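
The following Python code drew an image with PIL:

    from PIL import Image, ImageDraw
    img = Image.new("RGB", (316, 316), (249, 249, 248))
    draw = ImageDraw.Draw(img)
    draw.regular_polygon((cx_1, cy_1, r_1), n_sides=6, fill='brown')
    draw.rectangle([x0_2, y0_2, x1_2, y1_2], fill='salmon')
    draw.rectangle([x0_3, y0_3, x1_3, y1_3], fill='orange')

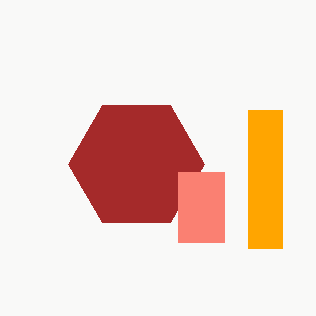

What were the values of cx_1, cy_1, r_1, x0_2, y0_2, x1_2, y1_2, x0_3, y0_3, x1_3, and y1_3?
cx_1 = 136; cy_1 = 164; r_1 = 68; x0_2 = 178; y0_2 = 172; x1_2 = 224; y1_2 = 242; x0_3 = 248; y0_3 = 110; x1_3 = 282; y1_3 = 248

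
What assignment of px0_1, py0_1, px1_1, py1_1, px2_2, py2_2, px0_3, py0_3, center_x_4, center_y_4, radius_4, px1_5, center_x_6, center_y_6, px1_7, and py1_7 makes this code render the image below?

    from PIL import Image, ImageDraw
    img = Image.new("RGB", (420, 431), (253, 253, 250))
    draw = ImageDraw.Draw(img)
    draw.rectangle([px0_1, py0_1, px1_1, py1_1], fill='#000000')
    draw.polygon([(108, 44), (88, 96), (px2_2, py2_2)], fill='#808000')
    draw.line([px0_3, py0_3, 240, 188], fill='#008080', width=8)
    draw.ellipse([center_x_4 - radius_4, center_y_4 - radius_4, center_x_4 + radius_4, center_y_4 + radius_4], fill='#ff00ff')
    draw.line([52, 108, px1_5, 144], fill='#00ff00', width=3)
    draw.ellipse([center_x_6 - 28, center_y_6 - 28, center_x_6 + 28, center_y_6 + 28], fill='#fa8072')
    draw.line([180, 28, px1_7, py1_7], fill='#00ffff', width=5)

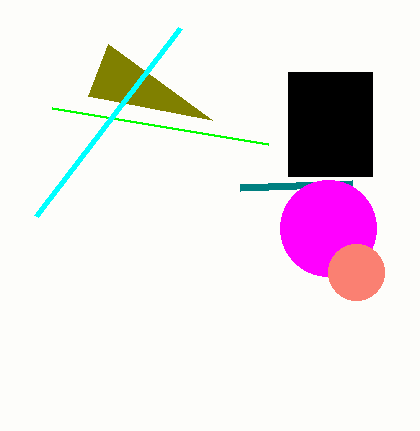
px0_1 = 288
py0_1 = 72
px1_1 = 372
py1_1 = 176
px2_2 = 212
py2_2 = 120
px0_3 = 352
py0_3 = 184
center_x_4 = 328
center_y_4 = 228
radius_4 = 48
px1_5 = 268
center_x_6 = 356
center_y_6 = 272
px1_7 = 36
py1_7 = 216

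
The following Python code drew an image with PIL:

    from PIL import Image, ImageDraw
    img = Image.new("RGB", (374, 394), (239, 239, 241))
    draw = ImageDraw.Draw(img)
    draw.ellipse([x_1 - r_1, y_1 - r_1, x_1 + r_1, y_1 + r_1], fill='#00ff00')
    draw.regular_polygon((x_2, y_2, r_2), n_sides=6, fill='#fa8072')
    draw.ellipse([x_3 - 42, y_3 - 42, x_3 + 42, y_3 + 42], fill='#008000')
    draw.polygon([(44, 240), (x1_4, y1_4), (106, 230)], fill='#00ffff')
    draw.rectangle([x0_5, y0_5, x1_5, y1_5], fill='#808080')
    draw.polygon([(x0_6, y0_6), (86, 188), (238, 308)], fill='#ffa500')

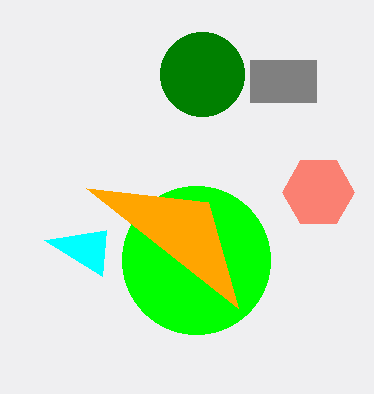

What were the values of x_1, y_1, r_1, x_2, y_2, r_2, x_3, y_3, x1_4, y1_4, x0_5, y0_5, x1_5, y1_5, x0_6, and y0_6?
x_1 = 196; y_1 = 260; r_1 = 74; x_2 = 318; y_2 = 192; r_2 = 36; x_3 = 202; y_3 = 74; x1_4 = 102; y1_4 = 276; x0_5 = 250; y0_5 = 60; x1_5 = 316; y1_5 = 102; x0_6 = 208; y0_6 = 202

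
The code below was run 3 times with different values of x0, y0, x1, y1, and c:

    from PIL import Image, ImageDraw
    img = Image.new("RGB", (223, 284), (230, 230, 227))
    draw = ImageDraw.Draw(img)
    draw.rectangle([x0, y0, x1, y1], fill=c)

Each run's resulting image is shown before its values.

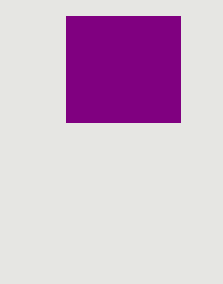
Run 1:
x0 = 66; y0 = 16; x1 = 180; y1 = 122; c = 'purple'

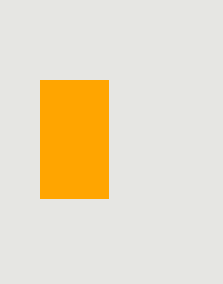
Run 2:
x0 = 40
y0 = 80
x1 = 108
y1 = 198
c = 'orange'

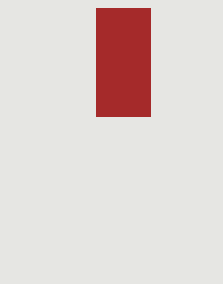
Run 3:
x0 = 96
y0 = 8
x1 = 150
y1 = 116
c = 'brown'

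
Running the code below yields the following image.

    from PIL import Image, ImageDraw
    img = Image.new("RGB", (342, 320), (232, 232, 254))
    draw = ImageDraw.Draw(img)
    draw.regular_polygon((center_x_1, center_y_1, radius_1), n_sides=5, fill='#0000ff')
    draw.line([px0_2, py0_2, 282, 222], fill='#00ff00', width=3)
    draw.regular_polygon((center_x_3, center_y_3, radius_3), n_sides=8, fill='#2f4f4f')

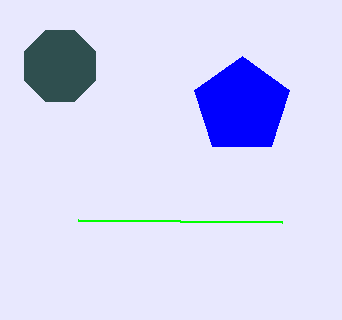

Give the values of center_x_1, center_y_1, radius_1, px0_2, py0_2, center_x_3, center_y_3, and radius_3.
center_x_1 = 242; center_y_1 = 106; radius_1 = 50; px0_2 = 78; py0_2 = 220; center_x_3 = 60; center_y_3 = 66; radius_3 = 38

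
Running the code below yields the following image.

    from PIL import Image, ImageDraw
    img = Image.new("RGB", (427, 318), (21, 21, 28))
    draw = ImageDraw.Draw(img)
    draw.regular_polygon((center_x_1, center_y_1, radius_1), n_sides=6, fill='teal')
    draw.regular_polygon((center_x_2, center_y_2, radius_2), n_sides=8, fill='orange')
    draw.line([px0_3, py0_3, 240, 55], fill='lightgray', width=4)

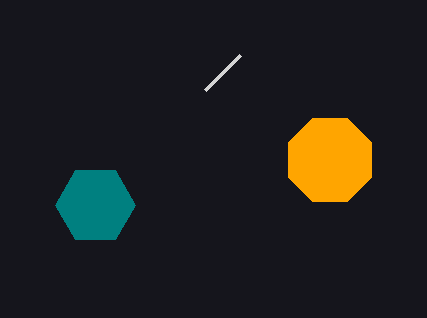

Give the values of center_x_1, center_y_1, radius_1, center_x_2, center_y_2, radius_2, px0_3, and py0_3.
center_x_1 = 95, center_y_1 = 205, radius_1 = 40, center_x_2 = 330, center_y_2 = 160, radius_2 = 45, px0_3 = 205, py0_3 = 90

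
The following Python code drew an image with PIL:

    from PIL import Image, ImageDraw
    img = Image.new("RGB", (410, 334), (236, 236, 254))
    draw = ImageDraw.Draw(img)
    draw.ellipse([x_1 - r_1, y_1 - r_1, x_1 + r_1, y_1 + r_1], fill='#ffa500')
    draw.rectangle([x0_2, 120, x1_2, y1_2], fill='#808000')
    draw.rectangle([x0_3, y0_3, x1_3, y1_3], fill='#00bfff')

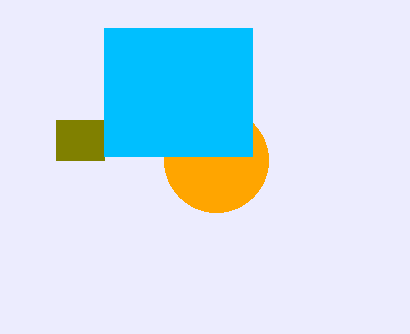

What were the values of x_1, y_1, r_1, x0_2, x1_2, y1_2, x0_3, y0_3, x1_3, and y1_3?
x_1 = 216; y_1 = 160; r_1 = 52; x0_2 = 56; x1_2 = 104; y1_2 = 160; x0_3 = 104; y0_3 = 28; x1_3 = 252; y1_3 = 156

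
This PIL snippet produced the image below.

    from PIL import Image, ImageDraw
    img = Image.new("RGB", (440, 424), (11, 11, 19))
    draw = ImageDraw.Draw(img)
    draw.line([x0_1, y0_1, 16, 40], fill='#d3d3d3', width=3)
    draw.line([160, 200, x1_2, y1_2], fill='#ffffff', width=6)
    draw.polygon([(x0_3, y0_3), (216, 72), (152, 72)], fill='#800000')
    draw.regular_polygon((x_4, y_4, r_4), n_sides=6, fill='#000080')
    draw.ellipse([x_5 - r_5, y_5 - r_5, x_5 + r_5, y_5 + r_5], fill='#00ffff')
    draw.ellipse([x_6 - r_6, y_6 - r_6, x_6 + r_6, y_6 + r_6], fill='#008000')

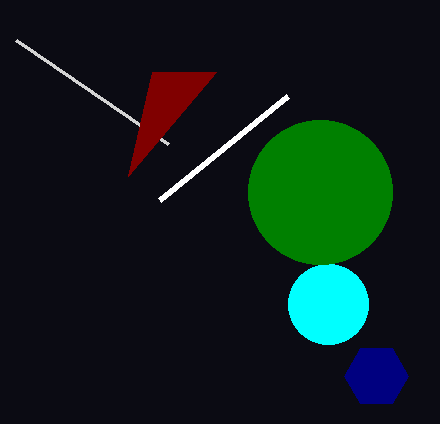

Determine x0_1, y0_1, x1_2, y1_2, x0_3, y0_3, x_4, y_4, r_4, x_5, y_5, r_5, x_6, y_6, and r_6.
x0_1 = 168
y0_1 = 144
x1_2 = 288
y1_2 = 96
x0_3 = 128
y0_3 = 176
x_4 = 376
y_4 = 376
r_4 = 32
x_5 = 328
y_5 = 304
r_5 = 40
x_6 = 320
y_6 = 192
r_6 = 72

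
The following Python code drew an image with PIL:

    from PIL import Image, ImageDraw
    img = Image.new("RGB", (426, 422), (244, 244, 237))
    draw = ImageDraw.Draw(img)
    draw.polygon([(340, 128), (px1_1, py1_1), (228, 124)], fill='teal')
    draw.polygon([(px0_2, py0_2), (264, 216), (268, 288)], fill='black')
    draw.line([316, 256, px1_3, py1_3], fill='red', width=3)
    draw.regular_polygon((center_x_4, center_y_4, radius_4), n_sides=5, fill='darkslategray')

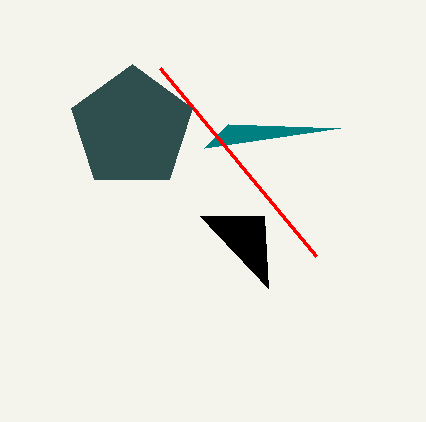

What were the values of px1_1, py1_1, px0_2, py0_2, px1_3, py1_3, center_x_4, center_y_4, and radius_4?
px1_1 = 204
py1_1 = 148
px0_2 = 200
py0_2 = 216
px1_3 = 160
py1_3 = 68
center_x_4 = 132
center_y_4 = 128
radius_4 = 64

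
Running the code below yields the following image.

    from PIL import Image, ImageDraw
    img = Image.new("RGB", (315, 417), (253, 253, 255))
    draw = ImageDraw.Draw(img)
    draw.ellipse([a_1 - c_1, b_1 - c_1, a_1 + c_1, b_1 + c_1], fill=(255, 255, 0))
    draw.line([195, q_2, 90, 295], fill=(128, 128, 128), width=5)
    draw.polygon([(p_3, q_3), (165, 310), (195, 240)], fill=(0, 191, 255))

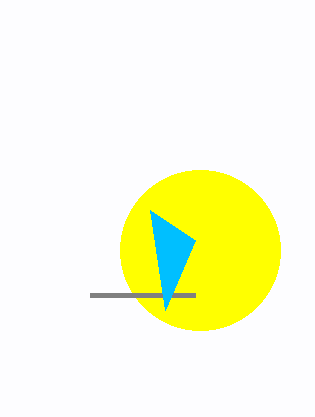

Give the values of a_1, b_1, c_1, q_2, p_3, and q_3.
a_1 = 200
b_1 = 250
c_1 = 80
q_2 = 295
p_3 = 150
q_3 = 210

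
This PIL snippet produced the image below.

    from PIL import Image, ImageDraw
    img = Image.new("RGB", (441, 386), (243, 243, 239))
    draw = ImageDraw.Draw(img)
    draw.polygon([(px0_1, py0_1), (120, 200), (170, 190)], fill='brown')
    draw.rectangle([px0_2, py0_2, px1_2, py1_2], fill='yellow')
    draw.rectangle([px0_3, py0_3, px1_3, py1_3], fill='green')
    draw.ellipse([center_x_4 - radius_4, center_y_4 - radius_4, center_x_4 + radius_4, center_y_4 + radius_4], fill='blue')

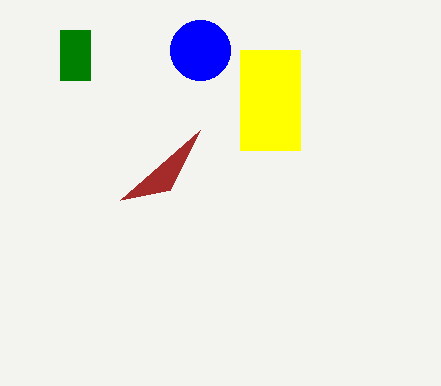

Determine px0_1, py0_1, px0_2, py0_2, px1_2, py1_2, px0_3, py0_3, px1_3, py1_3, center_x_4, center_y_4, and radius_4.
px0_1 = 200; py0_1 = 130; px0_2 = 240; py0_2 = 50; px1_2 = 300; py1_2 = 150; px0_3 = 60; py0_3 = 30; px1_3 = 90; py1_3 = 80; center_x_4 = 200; center_y_4 = 50; radius_4 = 30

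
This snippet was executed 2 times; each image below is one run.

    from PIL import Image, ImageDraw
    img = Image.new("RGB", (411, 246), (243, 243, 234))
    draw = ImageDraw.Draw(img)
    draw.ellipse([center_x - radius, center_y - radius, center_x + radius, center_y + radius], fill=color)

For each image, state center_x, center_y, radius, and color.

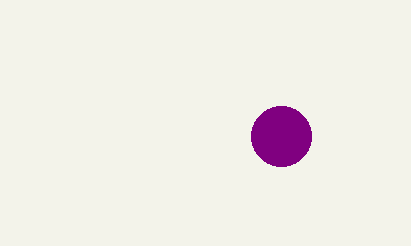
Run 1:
center_x = 281; center_y = 136; radius = 30; color = 'purple'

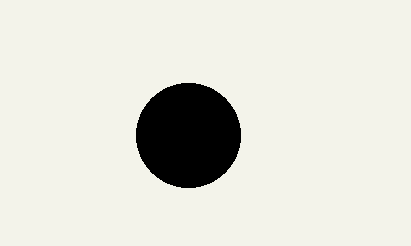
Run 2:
center_x = 188; center_y = 135; radius = 52; color = 'black'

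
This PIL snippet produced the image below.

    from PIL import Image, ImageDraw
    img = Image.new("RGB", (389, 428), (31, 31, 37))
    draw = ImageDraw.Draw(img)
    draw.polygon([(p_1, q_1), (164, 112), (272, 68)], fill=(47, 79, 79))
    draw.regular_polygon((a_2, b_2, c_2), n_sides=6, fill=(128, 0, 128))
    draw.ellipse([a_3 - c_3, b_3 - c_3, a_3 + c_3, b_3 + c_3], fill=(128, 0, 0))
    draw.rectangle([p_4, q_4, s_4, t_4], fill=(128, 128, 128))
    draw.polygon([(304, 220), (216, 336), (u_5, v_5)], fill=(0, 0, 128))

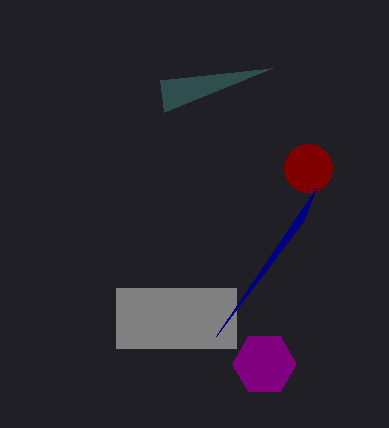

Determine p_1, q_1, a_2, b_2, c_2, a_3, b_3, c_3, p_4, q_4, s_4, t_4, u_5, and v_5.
p_1 = 160
q_1 = 80
a_2 = 264
b_2 = 364
c_2 = 32
a_3 = 308
b_3 = 168
c_3 = 24
p_4 = 116
q_4 = 288
s_4 = 236
t_4 = 348
u_5 = 316
v_5 = 188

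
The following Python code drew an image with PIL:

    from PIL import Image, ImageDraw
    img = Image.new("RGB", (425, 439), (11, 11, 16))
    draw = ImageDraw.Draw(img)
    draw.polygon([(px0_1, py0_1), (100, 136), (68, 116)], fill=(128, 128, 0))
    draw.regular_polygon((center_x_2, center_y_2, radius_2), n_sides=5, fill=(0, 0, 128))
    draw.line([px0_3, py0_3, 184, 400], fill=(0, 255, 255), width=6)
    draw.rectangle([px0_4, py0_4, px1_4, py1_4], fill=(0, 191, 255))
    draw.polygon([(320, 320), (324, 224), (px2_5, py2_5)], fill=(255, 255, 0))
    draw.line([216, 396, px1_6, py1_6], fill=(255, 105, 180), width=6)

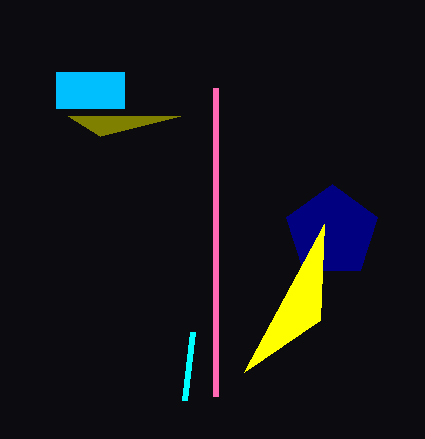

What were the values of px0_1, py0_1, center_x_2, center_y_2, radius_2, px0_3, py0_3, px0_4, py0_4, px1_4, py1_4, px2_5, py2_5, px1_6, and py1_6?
px0_1 = 180, py0_1 = 116, center_x_2 = 332, center_y_2 = 232, radius_2 = 48, px0_3 = 192, py0_3 = 332, px0_4 = 56, py0_4 = 72, px1_4 = 124, py1_4 = 108, px2_5 = 244, py2_5 = 372, px1_6 = 216, py1_6 = 88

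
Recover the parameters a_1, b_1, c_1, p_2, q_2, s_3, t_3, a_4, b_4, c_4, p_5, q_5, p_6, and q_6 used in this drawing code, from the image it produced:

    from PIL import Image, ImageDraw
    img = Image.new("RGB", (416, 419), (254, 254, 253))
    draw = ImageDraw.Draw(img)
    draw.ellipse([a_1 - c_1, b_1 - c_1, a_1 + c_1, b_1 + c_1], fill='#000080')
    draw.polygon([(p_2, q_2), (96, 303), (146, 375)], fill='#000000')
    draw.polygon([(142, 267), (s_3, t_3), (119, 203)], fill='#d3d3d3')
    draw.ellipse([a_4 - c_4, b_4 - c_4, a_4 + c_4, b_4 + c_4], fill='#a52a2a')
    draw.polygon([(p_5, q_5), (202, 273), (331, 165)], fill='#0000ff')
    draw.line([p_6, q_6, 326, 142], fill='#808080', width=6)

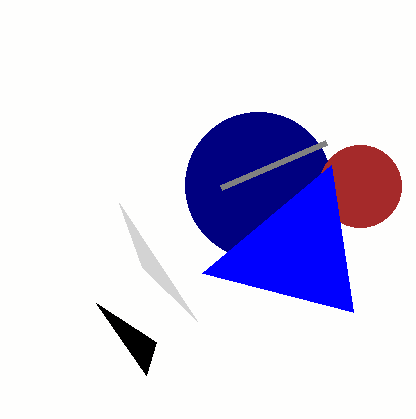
a_1 = 258; b_1 = 185; c_1 = 73; p_2 = 156; q_2 = 342; s_3 = 197; t_3 = 321; a_4 = 360; b_4 = 186; c_4 = 41; p_5 = 353; q_5 = 312; p_6 = 221; q_6 = 187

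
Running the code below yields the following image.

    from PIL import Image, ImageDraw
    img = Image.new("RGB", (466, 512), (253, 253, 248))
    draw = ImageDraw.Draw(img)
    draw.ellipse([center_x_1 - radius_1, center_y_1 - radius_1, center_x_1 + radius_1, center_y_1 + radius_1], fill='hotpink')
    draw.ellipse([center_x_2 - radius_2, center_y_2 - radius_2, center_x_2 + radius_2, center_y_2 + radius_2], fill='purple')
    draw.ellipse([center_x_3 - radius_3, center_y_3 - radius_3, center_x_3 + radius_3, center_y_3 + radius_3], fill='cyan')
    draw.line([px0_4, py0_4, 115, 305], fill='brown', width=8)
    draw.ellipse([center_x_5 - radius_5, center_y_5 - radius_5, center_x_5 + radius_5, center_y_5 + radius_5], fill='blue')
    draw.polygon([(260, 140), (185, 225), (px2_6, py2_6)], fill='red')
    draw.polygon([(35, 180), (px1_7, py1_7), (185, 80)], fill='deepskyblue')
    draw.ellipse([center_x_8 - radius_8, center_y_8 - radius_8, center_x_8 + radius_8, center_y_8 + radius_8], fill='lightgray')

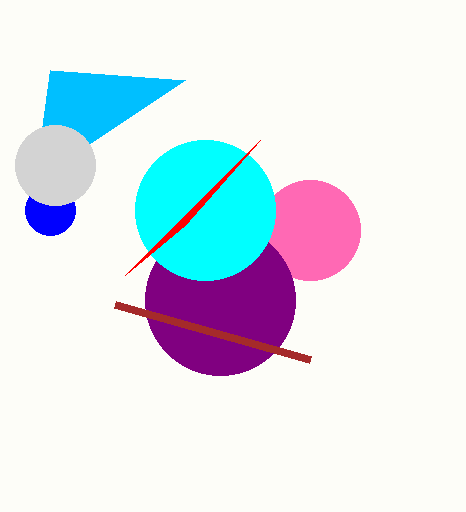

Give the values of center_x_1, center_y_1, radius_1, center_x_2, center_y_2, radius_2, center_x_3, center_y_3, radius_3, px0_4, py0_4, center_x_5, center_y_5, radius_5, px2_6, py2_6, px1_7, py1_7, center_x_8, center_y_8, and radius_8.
center_x_1 = 310; center_y_1 = 230; radius_1 = 50; center_x_2 = 220; center_y_2 = 300; radius_2 = 75; center_x_3 = 205; center_y_3 = 210; radius_3 = 70; px0_4 = 310; py0_4 = 360; center_x_5 = 50; center_y_5 = 210; radius_5 = 25; px2_6 = 125; py2_6 = 275; px1_7 = 50; py1_7 = 70; center_x_8 = 55; center_y_8 = 165; radius_8 = 40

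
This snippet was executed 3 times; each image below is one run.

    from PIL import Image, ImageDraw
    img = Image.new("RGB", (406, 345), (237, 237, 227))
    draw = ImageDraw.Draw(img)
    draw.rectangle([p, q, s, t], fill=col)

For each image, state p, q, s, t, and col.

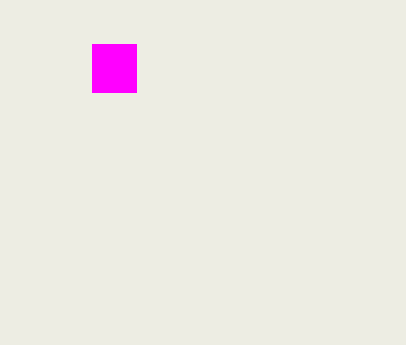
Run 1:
p = 92; q = 44; s = 136; t = 92; col = 'magenta'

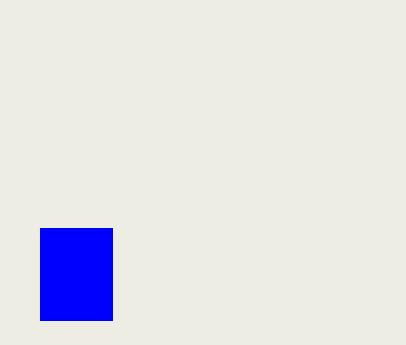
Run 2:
p = 40, q = 228, s = 112, t = 320, col = 'blue'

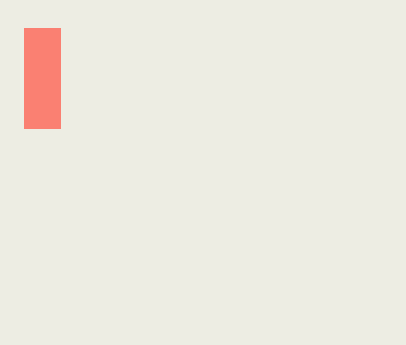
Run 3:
p = 24; q = 28; s = 60; t = 128; col = 'salmon'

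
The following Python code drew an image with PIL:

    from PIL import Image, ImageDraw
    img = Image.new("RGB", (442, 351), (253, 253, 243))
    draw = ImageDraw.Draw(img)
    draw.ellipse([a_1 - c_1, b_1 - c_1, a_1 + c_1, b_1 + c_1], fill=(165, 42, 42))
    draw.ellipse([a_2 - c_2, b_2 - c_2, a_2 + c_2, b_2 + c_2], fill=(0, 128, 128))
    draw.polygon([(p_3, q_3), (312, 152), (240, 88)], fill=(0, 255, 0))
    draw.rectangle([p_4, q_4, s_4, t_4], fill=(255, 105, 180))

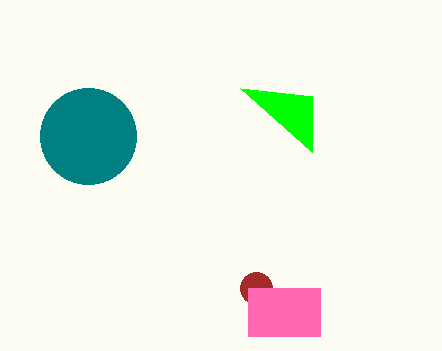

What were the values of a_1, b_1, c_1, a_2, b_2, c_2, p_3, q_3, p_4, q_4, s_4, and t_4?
a_1 = 256; b_1 = 288; c_1 = 16; a_2 = 88; b_2 = 136; c_2 = 48; p_3 = 312; q_3 = 96; p_4 = 248; q_4 = 288; s_4 = 320; t_4 = 336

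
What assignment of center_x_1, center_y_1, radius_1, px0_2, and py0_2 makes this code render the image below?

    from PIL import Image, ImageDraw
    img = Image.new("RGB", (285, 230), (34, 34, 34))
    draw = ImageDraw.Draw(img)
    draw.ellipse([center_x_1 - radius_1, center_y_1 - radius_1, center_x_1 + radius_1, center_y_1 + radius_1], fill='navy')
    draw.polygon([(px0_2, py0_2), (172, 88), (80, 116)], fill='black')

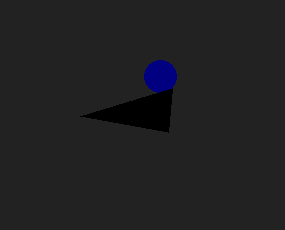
center_x_1 = 160, center_y_1 = 76, radius_1 = 16, px0_2 = 168, py0_2 = 132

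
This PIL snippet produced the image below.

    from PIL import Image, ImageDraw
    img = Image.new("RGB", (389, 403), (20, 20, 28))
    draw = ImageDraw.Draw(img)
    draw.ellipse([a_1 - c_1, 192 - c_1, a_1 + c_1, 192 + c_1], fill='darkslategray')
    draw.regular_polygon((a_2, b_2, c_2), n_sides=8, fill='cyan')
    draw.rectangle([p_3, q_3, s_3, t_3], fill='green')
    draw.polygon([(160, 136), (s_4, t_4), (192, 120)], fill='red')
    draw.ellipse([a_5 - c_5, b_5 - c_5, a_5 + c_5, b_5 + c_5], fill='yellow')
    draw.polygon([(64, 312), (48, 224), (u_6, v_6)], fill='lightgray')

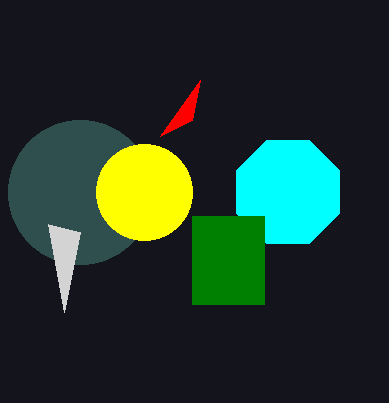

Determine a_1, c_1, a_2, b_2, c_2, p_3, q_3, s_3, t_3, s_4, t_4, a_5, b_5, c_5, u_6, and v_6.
a_1 = 80; c_1 = 72; a_2 = 288; b_2 = 192; c_2 = 56; p_3 = 192; q_3 = 216; s_3 = 264; t_3 = 304; s_4 = 200; t_4 = 80; a_5 = 144; b_5 = 192; c_5 = 48; u_6 = 80; v_6 = 232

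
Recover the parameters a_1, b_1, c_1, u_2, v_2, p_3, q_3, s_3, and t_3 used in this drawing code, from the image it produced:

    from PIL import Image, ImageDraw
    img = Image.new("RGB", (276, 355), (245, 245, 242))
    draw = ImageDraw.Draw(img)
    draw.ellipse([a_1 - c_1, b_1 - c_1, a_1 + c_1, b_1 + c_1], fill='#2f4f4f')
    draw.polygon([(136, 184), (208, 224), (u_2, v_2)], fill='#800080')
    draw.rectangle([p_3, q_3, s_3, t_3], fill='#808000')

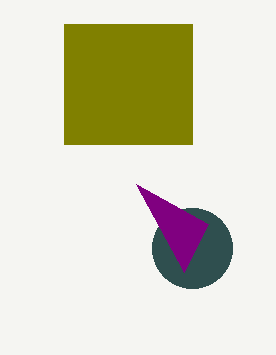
a_1 = 192; b_1 = 248; c_1 = 40; u_2 = 184; v_2 = 272; p_3 = 64; q_3 = 24; s_3 = 192; t_3 = 144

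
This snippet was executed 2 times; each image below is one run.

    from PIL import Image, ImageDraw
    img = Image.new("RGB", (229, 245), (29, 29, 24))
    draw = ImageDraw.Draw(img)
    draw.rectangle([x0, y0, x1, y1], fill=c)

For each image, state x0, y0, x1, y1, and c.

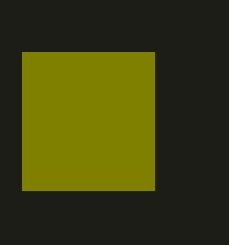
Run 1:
x0 = 22; y0 = 52; x1 = 154; y1 = 190; c = 'olive'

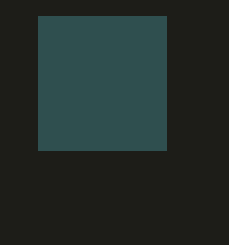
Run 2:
x0 = 38; y0 = 16; x1 = 166; y1 = 150; c = 'darkslategray'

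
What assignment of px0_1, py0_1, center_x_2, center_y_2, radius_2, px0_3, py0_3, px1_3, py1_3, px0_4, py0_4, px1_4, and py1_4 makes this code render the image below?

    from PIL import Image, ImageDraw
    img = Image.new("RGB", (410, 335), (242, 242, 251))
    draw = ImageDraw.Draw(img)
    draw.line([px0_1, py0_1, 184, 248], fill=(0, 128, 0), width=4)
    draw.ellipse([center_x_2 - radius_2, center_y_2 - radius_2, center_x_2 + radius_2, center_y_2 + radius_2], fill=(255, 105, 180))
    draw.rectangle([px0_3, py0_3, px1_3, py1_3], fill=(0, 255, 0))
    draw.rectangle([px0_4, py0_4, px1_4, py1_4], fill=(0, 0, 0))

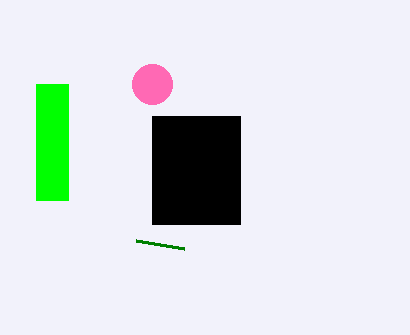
px0_1 = 136, py0_1 = 240, center_x_2 = 152, center_y_2 = 84, radius_2 = 20, px0_3 = 36, py0_3 = 84, px1_3 = 68, py1_3 = 200, px0_4 = 152, py0_4 = 116, px1_4 = 240, py1_4 = 224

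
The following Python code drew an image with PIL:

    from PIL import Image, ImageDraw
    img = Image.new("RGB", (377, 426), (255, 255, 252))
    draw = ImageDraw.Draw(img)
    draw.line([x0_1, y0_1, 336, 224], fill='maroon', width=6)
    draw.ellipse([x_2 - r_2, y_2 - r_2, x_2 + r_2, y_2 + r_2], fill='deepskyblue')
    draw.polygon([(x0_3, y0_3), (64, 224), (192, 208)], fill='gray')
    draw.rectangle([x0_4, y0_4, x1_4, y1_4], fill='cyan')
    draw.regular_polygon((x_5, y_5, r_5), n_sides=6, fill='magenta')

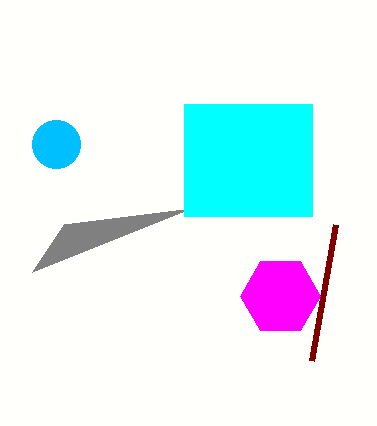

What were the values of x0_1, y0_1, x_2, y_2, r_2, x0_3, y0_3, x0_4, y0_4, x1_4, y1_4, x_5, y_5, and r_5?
x0_1 = 312
y0_1 = 360
x_2 = 56
y_2 = 144
r_2 = 24
x0_3 = 32
y0_3 = 272
x0_4 = 184
y0_4 = 104
x1_4 = 312
y1_4 = 216
x_5 = 280
y_5 = 296
r_5 = 40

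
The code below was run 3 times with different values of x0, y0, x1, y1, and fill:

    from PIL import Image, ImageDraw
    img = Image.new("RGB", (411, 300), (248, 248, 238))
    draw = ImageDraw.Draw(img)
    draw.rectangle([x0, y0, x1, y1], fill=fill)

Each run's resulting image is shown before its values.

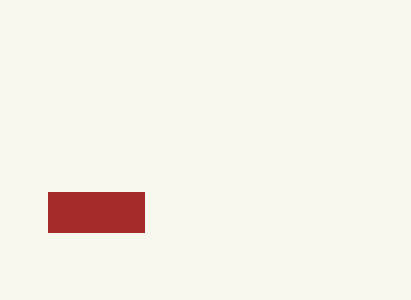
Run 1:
x0 = 48
y0 = 192
x1 = 144
y1 = 232
fill = 'brown'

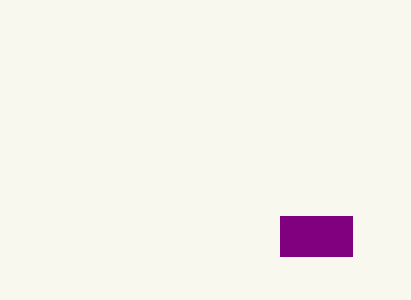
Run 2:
x0 = 280
y0 = 216
x1 = 352
y1 = 256
fill = 'purple'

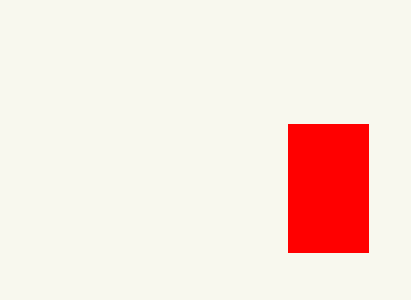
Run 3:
x0 = 288
y0 = 124
x1 = 368
y1 = 252
fill = 'red'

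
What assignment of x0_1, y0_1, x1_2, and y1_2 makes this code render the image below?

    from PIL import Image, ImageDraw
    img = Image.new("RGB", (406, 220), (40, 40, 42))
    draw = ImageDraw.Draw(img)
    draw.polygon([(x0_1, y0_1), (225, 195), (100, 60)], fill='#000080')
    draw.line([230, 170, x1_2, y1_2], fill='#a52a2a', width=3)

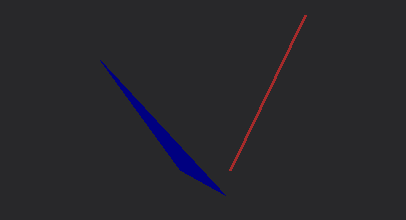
x0_1 = 180, y0_1 = 170, x1_2 = 305, y1_2 = 15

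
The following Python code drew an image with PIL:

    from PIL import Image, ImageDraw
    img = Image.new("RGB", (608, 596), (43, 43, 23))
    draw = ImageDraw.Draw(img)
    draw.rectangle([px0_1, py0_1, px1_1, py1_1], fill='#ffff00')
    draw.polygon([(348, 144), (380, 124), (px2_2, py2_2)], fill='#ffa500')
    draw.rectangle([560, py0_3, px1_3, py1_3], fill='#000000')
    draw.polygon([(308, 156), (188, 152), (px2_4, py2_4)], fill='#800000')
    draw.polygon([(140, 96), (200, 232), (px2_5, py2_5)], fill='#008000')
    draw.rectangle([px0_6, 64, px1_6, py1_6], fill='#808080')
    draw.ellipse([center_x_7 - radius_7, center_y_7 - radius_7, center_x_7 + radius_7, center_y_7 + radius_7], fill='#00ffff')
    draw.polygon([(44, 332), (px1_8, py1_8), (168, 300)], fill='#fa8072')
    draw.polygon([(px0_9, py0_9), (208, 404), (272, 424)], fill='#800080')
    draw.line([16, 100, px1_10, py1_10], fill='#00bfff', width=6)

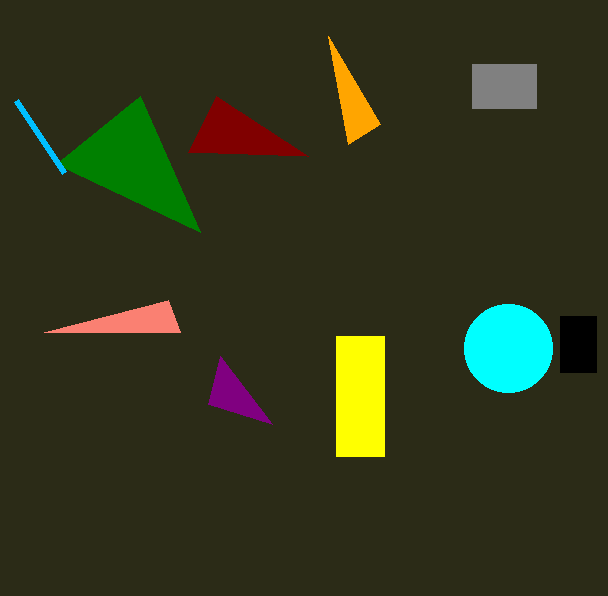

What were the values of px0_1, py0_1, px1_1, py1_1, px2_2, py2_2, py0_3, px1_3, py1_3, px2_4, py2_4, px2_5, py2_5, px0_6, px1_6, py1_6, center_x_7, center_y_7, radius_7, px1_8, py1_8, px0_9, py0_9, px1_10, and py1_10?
px0_1 = 336
py0_1 = 336
px1_1 = 384
py1_1 = 456
px2_2 = 328
py2_2 = 36
py0_3 = 316
px1_3 = 596
py1_3 = 372
px2_4 = 216
py2_4 = 96
px2_5 = 56
py2_5 = 164
px0_6 = 472
px1_6 = 536
py1_6 = 108
center_x_7 = 508
center_y_7 = 348
radius_7 = 44
px1_8 = 180
py1_8 = 332
px0_9 = 220
py0_9 = 356
px1_10 = 64
py1_10 = 172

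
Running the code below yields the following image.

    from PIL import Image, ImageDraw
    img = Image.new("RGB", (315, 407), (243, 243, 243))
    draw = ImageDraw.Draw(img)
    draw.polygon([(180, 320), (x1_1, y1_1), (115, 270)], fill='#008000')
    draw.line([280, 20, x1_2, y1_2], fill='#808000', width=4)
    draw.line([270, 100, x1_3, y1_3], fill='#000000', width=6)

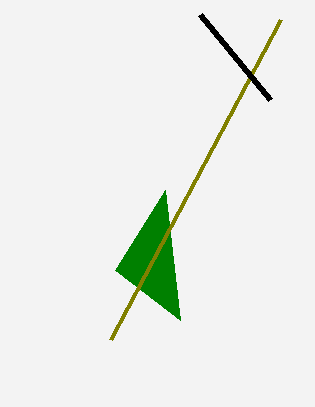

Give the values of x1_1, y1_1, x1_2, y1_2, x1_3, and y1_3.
x1_1 = 165
y1_1 = 190
x1_2 = 110
y1_2 = 340
x1_3 = 200
y1_3 = 15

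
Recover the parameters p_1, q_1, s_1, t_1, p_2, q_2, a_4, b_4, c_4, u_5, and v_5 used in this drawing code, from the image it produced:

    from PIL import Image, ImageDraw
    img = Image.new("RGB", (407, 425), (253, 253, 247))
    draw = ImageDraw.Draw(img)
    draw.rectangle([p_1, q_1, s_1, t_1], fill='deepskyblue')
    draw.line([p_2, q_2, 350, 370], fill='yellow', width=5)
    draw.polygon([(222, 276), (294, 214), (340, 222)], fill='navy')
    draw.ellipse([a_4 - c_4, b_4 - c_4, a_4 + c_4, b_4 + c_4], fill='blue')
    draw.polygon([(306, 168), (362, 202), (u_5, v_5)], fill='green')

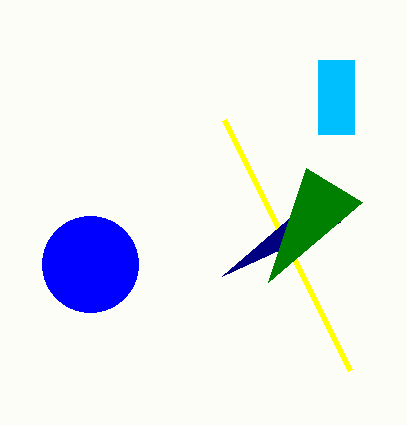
p_1 = 318
q_1 = 60
s_1 = 354
t_1 = 134
p_2 = 224
q_2 = 120
a_4 = 90
b_4 = 264
c_4 = 48
u_5 = 268
v_5 = 282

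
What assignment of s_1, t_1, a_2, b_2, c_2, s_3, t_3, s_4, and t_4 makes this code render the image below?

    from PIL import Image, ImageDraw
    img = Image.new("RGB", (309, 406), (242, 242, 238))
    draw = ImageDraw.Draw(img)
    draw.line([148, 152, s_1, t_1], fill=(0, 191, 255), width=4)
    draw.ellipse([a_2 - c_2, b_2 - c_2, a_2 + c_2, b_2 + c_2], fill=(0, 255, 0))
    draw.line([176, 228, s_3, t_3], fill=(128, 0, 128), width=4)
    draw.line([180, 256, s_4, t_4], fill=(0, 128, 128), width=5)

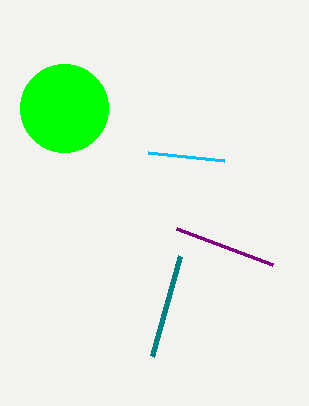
s_1 = 224; t_1 = 160; a_2 = 64; b_2 = 108; c_2 = 44; s_3 = 272; t_3 = 264; s_4 = 152; t_4 = 356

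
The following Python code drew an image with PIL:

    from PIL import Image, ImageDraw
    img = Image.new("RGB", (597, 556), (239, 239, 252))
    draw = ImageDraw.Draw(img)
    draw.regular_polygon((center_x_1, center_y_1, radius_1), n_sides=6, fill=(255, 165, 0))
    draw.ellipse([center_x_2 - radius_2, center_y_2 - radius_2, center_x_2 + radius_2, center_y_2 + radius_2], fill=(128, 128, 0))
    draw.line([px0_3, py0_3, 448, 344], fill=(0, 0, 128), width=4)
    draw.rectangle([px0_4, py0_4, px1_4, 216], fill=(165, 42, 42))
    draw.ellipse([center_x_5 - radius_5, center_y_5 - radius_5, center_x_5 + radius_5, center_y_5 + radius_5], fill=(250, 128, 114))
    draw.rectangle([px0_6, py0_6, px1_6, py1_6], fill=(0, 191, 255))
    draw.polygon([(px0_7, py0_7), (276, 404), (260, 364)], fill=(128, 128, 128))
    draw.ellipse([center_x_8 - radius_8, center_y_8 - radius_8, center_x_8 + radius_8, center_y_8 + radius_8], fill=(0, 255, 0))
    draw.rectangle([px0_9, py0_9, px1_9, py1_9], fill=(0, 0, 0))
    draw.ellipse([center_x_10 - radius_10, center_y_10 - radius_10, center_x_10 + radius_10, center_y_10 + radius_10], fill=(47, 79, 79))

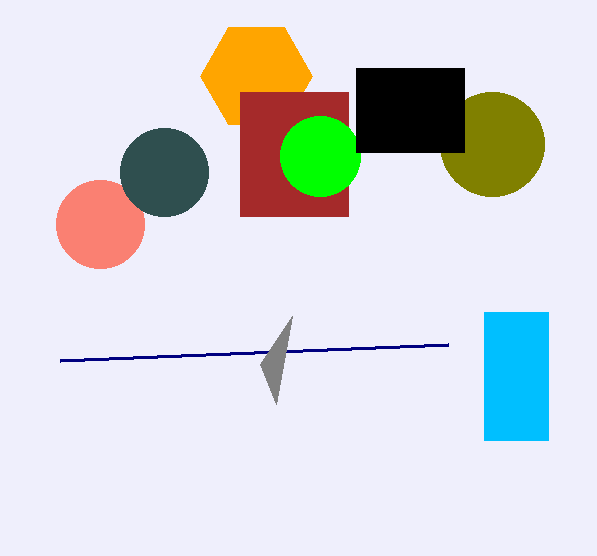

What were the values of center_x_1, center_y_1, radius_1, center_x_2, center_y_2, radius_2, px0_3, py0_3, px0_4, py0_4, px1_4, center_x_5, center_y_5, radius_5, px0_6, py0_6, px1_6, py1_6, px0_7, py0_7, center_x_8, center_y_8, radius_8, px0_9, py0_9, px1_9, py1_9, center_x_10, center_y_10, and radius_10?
center_x_1 = 256; center_y_1 = 76; radius_1 = 56; center_x_2 = 492; center_y_2 = 144; radius_2 = 52; px0_3 = 60; py0_3 = 360; px0_4 = 240; py0_4 = 92; px1_4 = 348; center_x_5 = 100; center_y_5 = 224; radius_5 = 44; px0_6 = 484; py0_6 = 312; px1_6 = 548; py1_6 = 440; px0_7 = 292; py0_7 = 316; center_x_8 = 320; center_y_8 = 156; radius_8 = 40; px0_9 = 356; py0_9 = 68; px1_9 = 464; py1_9 = 152; center_x_10 = 164; center_y_10 = 172; radius_10 = 44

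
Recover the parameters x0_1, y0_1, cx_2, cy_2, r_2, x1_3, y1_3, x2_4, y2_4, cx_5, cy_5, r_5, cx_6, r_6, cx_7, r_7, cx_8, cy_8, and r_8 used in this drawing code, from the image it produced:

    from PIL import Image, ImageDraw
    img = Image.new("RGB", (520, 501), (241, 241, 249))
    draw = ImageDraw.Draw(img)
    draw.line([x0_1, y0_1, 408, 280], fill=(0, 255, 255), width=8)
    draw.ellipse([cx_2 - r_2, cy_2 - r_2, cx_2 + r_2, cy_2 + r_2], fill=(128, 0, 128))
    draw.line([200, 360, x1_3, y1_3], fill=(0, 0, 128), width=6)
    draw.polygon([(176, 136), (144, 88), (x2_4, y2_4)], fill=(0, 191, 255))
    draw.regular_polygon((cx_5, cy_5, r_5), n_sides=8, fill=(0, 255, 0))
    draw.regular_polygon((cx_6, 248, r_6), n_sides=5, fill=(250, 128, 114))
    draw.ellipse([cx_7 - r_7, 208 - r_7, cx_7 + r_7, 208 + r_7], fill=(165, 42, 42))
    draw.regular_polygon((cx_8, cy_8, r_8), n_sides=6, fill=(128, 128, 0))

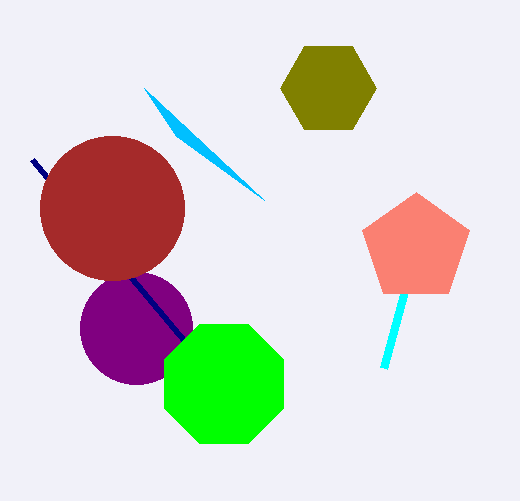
x0_1 = 384; y0_1 = 368; cx_2 = 136; cy_2 = 328; r_2 = 56; x1_3 = 32; y1_3 = 160; x2_4 = 264; y2_4 = 200; cx_5 = 224; cy_5 = 384; r_5 = 64; cx_6 = 416; r_6 = 56; cx_7 = 112; r_7 = 72; cx_8 = 328; cy_8 = 88; r_8 = 48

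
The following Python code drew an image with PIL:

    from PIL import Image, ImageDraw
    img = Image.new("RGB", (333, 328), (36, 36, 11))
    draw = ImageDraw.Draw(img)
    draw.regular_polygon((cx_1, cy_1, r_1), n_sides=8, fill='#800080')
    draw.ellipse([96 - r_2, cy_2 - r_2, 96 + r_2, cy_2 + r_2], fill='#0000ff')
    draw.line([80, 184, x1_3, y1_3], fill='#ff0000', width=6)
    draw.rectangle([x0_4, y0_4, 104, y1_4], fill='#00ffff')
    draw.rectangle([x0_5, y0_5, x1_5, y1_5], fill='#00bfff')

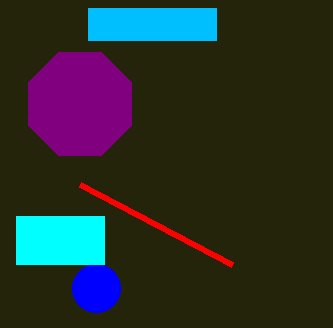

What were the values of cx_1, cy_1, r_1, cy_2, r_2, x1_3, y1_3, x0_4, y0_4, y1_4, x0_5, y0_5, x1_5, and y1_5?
cx_1 = 80
cy_1 = 104
r_1 = 56
cy_2 = 288
r_2 = 24
x1_3 = 232
y1_3 = 264
x0_4 = 16
y0_4 = 216
y1_4 = 264
x0_5 = 88
y0_5 = 8
x1_5 = 216
y1_5 = 40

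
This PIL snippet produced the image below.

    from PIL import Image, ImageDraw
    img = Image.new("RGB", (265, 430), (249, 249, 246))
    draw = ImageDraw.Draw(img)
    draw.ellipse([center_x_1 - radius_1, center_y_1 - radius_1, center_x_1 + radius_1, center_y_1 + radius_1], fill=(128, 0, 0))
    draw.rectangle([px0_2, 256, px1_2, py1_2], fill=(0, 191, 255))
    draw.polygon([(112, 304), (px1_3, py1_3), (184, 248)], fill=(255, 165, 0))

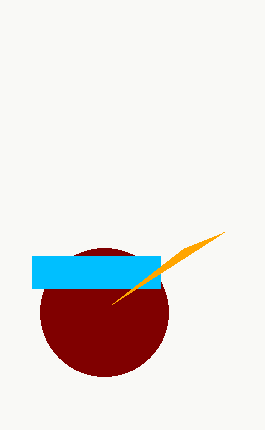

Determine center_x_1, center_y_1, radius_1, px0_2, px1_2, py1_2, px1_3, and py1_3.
center_x_1 = 104; center_y_1 = 312; radius_1 = 64; px0_2 = 32; px1_2 = 160; py1_2 = 288; px1_3 = 224; py1_3 = 232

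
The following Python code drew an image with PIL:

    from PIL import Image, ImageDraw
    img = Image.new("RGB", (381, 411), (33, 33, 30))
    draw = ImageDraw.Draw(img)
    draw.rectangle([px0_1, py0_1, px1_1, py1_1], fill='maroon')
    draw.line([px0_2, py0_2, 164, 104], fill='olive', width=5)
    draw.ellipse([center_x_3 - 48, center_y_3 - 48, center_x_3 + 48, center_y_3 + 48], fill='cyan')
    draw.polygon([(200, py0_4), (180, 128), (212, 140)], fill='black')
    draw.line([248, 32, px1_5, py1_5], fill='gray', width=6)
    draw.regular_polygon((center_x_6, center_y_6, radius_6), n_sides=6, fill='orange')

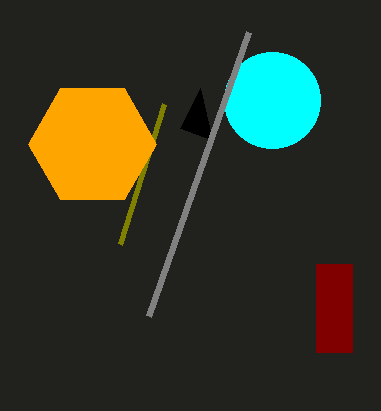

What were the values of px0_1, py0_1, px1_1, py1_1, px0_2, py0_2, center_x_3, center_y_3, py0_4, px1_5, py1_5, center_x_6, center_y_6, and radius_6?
px0_1 = 316, py0_1 = 264, px1_1 = 352, py1_1 = 352, px0_2 = 120, py0_2 = 244, center_x_3 = 272, center_y_3 = 100, py0_4 = 88, px1_5 = 148, py1_5 = 316, center_x_6 = 92, center_y_6 = 144, radius_6 = 64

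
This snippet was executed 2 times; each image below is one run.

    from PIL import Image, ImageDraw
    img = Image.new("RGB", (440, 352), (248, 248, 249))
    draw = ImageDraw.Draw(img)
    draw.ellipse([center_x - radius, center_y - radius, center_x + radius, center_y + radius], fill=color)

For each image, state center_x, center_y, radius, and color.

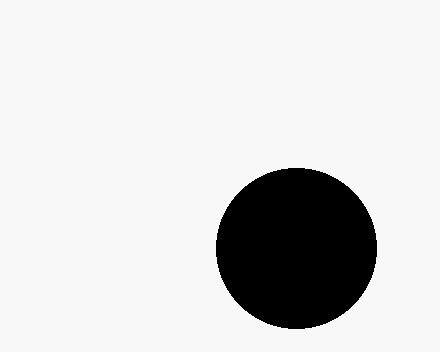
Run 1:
center_x = 296, center_y = 248, radius = 80, color = 'black'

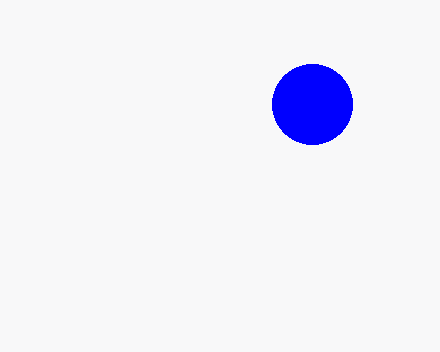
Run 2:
center_x = 312, center_y = 104, radius = 40, color = 'blue'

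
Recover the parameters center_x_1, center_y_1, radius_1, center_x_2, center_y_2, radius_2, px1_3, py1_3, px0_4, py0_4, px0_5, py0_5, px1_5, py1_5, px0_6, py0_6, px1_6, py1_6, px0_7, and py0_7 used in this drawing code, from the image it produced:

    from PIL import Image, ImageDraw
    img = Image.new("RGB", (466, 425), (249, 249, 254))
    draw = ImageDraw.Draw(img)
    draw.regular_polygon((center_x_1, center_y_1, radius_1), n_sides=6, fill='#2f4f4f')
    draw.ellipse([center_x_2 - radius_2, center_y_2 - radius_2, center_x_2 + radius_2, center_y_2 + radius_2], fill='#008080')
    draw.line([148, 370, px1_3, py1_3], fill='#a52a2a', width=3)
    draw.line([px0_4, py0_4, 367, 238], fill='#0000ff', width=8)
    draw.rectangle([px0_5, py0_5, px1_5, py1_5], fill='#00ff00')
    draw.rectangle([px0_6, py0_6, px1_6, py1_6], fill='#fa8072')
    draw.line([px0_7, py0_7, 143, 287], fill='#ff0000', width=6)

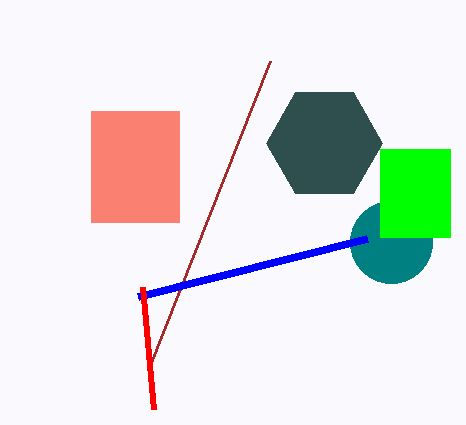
center_x_1 = 324, center_y_1 = 143, radius_1 = 58, center_x_2 = 391, center_y_2 = 242, radius_2 = 41, px1_3 = 270, py1_3 = 61, px0_4 = 138, py0_4 = 296, px0_5 = 380, py0_5 = 149, px1_5 = 450, py1_5 = 237, px0_6 = 91, py0_6 = 111, px1_6 = 179, py1_6 = 222, px0_7 = 154, py0_7 = 409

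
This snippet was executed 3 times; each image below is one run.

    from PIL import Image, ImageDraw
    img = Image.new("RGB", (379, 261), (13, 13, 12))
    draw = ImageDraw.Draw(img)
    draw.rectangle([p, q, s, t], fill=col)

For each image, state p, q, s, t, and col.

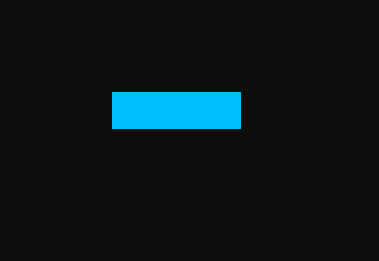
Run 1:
p = 112
q = 92
s = 240
t = 128
col = 'deepskyblue'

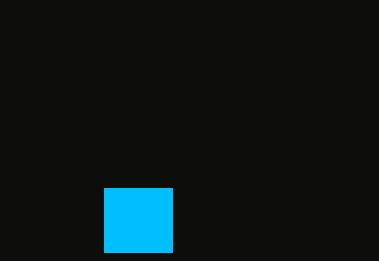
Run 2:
p = 104, q = 188, s = 172, t = 252, col = 'deepskyblue'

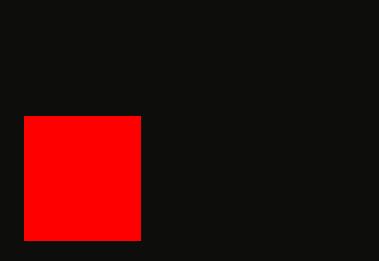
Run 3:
p = 24, q = 116, s = 140, t = 240, col = 'red'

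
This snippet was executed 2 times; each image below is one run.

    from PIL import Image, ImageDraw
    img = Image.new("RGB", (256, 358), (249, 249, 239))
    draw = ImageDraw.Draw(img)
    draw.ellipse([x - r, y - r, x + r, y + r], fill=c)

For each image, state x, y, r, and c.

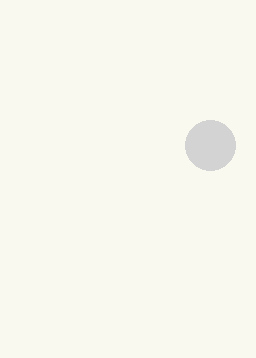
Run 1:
x = 210, y = 145, r = 25, c = 'lightgray'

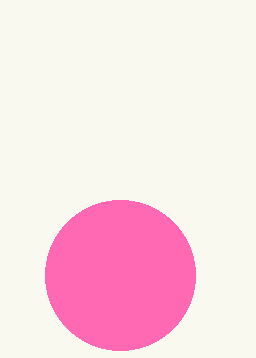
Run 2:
x = 120
y = 275
r = 75
c = 'hotpink'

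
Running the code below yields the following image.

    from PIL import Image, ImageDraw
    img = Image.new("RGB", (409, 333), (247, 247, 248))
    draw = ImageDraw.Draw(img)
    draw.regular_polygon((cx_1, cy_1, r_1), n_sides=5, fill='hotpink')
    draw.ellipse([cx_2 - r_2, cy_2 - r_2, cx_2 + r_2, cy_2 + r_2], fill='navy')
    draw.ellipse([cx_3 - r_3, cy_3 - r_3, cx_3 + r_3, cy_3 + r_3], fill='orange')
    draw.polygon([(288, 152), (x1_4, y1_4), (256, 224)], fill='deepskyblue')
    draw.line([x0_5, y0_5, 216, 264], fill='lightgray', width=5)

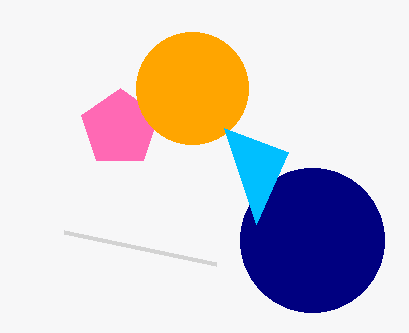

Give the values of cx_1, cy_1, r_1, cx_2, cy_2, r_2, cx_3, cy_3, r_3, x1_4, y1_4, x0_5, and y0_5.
cx_1 = 120, cy_1 = 128, r_1 = 40, cx_2 = 312, cy_2 = 240, r_2 = 72, cx_3 = 192, cy_3 = 88, r_3 = 56, x1_4 = 224, y1_4 = 128, x0_5 = 64, y0_5 = 232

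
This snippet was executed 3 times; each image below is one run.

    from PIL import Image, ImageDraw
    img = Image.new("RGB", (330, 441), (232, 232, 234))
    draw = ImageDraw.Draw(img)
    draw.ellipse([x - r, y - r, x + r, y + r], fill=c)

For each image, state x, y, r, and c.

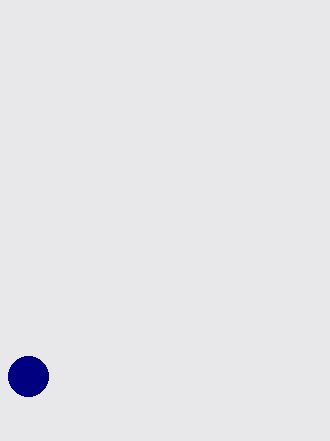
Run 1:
x = 28
y = 376
r = 20
c = 'navy'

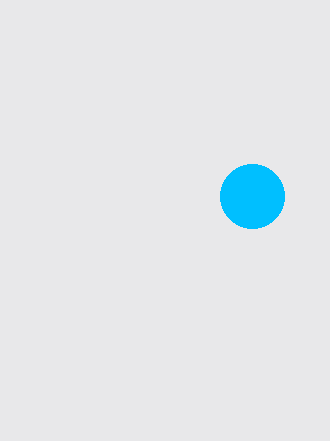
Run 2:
x = 252; y = 196; r = 32; c = 'deepskyblue'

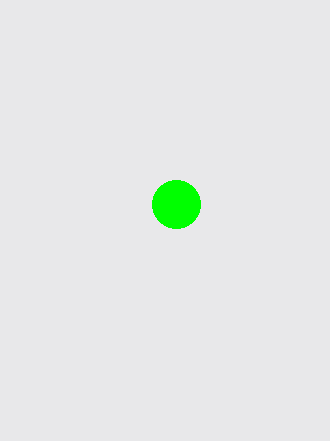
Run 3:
x = 176
y = 204
r = 24
c = 'lime'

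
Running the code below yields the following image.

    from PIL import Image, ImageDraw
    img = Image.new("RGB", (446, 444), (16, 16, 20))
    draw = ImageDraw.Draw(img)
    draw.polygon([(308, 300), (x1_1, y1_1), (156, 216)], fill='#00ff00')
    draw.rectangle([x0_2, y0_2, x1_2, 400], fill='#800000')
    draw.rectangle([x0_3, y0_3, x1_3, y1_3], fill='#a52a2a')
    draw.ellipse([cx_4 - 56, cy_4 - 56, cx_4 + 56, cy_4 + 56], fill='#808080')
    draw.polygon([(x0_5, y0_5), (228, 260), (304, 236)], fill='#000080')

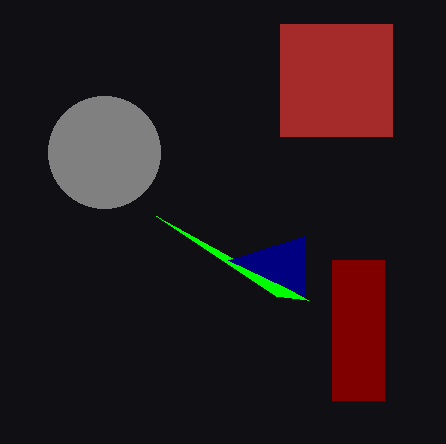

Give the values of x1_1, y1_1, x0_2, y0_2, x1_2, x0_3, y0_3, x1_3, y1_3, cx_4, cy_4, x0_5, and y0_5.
x1_1 = 276; y1_1 = 296; x0_2 = 332; y0_2 = 260; x1_2 = 384; x0_3 = 280; y0_3 = 24; x1_3 = 392; y1_3 = 136; cx_4 = 104; cy_4 = 152; x0_5 = 304; y0_5 = 296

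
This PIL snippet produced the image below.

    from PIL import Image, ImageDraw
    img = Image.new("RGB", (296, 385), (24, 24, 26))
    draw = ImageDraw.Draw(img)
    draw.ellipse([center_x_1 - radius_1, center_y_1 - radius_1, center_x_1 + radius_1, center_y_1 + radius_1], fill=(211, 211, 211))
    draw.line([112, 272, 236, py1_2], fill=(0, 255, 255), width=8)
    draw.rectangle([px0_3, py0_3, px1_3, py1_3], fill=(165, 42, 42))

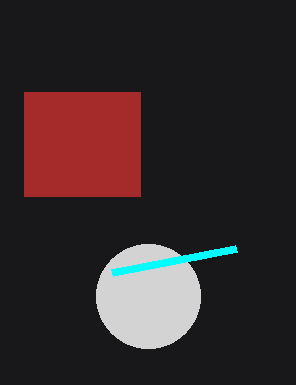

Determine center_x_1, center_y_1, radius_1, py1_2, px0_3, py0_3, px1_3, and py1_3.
center_x_1 = 148, center_y_1 = 296, radius_1 = 52, py1_2 = 248, px0_3 = 24, py0_3 = 92, px1_3 = 140, py1_3 = 196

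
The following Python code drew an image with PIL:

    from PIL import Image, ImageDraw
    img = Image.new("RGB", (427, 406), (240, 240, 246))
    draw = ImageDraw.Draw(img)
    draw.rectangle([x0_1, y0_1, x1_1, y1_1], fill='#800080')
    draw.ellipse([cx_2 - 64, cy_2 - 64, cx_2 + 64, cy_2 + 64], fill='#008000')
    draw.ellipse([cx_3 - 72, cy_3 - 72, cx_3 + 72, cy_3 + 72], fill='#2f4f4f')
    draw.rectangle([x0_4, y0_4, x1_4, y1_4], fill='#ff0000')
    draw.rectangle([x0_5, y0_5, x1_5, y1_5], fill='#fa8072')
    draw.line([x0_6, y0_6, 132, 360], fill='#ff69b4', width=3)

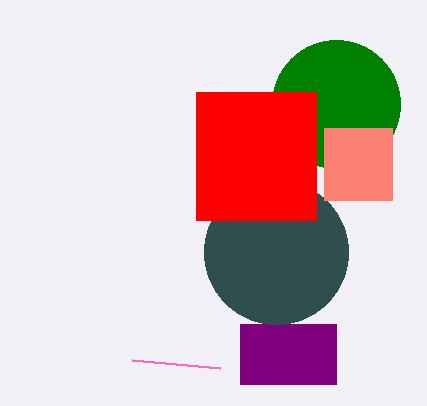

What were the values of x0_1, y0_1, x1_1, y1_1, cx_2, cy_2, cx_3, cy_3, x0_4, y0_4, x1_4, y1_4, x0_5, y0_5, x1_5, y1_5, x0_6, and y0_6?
x0_1 = 240, y0_1 = 324, x1_1 = 336, y1_1 = 384, cx_2 = 336, cy_2 = 104, cx_3 = 276, cy_3 = 252, x0_4 = 196, y0_4 = 92, x1_4 = 316, y1_4 = 220, x0_5 = 324, y0_5 = 128, x1_5 = 392, y1_5 = 200, x0_6 = 220, y0_6 = 368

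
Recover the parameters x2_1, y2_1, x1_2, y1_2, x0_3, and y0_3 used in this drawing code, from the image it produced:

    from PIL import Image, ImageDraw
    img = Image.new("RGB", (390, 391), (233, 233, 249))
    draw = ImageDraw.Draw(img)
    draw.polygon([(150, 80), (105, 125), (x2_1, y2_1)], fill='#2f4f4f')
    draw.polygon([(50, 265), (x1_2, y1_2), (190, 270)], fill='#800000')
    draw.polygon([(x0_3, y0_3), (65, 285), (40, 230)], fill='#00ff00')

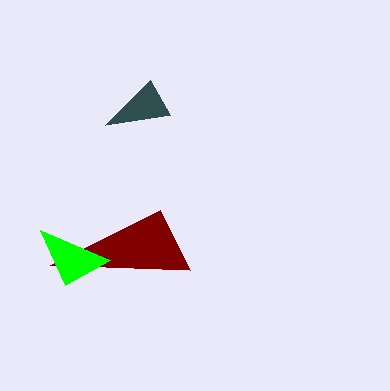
x2_1 = 170; y2_1 = 115; x1_2 = 160; y1_2 = 210; x0_3 = 110; y0_3 = 260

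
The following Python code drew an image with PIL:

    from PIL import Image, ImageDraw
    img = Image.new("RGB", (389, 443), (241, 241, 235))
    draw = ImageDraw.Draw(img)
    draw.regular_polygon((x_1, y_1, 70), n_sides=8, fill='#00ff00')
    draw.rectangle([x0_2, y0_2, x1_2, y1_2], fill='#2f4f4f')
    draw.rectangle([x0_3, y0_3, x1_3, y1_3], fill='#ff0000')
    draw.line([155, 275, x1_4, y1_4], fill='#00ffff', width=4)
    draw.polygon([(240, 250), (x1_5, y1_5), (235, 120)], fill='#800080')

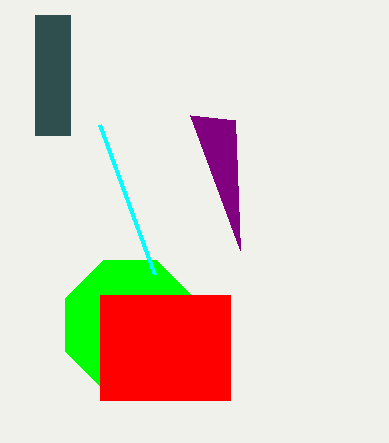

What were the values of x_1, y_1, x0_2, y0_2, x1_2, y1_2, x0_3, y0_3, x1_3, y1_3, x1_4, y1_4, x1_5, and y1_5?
x_1 = 130
y_1 = 325
x0_2 = 35
y0_2 = 15
x1_2 = 70
y1_2 = 135
x0_3 = 100
y0_3 = 295
x1_3 = 230
y1_3 = 400
x1_4 = 100
y1_4 = 125
x1_5 = 190
y1_5 = 115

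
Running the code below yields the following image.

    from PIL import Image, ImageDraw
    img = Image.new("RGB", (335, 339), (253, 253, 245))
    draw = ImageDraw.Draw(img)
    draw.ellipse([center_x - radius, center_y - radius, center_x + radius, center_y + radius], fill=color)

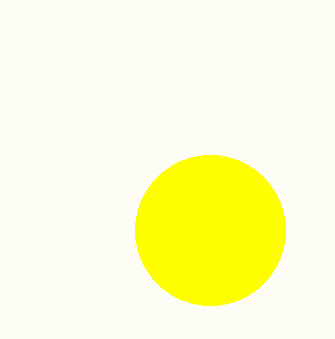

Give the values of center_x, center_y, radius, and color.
center_x = 210, center_y = 230, radius = 75, color = 'yellow'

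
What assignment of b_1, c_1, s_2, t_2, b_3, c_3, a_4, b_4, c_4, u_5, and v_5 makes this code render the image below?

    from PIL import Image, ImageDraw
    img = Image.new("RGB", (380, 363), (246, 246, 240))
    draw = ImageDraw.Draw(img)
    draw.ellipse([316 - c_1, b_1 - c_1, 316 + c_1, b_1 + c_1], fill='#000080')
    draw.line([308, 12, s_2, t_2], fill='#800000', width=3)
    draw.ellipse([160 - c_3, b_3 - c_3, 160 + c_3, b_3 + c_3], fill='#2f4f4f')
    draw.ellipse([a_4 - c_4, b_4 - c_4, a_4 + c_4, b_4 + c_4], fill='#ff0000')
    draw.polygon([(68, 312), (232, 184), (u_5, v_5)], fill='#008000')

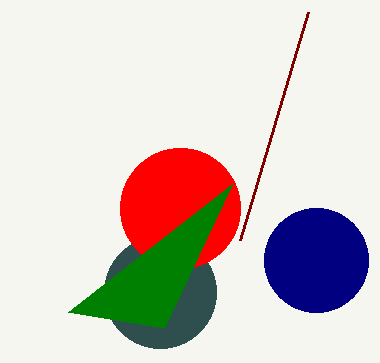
b_1 = 260, c_1 = 52, s_2 = 240, t_2 = 240, b_3 = 292, c_3 = 56, a_4 = 180, b_4 = 208, c_4 = 60, u_5 = 164, v_5 = 328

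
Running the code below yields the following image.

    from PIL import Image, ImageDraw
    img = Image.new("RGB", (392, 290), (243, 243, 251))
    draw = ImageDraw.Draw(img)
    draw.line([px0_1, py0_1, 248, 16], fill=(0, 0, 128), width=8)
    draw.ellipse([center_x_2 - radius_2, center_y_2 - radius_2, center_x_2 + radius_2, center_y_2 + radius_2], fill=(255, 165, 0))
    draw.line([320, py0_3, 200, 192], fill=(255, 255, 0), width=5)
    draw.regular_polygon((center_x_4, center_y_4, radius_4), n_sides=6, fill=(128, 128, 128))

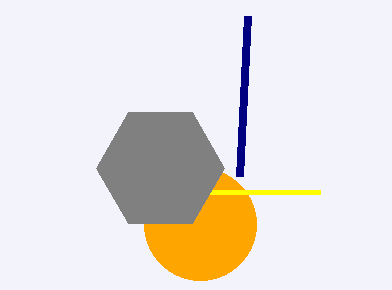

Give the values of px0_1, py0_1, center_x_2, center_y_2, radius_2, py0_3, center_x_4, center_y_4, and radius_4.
px0_1 = 240
py0_1 = 176
center_x_2 = 200
center_y_2 = 224
radius_2 = 56
py0_3 = 192
center_x_4 = 160
center_y_4 = 168
radius_4 = 64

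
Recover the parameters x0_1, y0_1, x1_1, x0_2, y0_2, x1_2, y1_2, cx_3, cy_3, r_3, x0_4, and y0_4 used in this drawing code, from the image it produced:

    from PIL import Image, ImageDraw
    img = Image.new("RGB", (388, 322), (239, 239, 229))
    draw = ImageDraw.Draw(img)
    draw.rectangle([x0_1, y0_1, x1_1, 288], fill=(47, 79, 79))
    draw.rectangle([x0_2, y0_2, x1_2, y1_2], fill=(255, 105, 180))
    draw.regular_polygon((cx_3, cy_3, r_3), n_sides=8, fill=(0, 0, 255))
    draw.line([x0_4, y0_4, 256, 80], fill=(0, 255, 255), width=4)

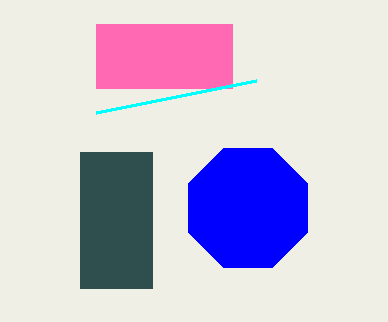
x0_1 = 80, y0_1 = 152, x1_1 = 152, x0_2 = 96, y0_2 = 24, x1_2 = 232, y1_2 = 88, cx_3 = 248, cy_3 = 208, r_3 = 64, x0_4 = 96, y0_4 = 112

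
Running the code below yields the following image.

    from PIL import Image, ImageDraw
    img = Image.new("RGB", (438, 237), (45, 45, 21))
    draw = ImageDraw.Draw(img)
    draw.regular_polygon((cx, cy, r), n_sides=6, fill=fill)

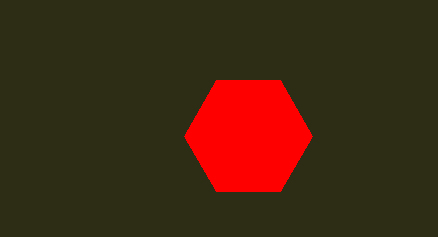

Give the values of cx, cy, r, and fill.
cx = 248; cy = 136; r = 64; fill = 'red'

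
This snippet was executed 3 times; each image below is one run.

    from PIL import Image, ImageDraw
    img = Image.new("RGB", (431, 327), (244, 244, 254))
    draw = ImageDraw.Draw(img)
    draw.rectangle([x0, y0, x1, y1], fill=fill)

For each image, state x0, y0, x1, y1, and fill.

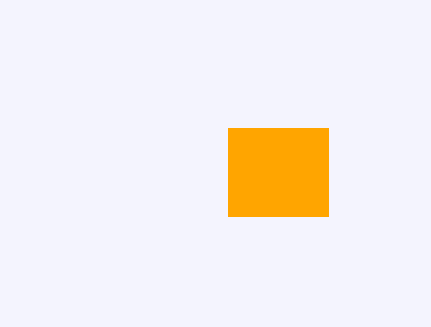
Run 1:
x0 = 228
y0 = 128
x1 = 328
y1 = 216
fill = 'orange'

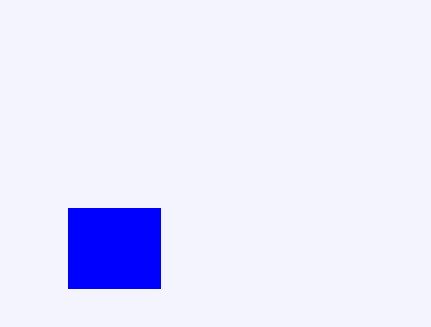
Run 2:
x0 = 68, y0 = 208, x1 = 160, y1 = 288, fill = 'blue'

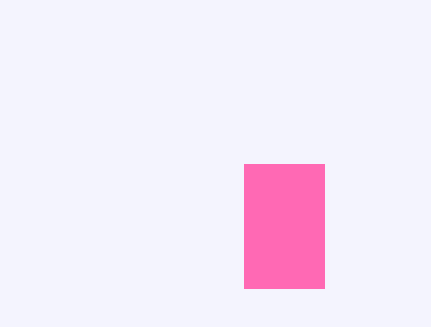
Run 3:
x0 = 244
y0 = 164
x1 = 324
y1 = 288
fill = 'hotpink'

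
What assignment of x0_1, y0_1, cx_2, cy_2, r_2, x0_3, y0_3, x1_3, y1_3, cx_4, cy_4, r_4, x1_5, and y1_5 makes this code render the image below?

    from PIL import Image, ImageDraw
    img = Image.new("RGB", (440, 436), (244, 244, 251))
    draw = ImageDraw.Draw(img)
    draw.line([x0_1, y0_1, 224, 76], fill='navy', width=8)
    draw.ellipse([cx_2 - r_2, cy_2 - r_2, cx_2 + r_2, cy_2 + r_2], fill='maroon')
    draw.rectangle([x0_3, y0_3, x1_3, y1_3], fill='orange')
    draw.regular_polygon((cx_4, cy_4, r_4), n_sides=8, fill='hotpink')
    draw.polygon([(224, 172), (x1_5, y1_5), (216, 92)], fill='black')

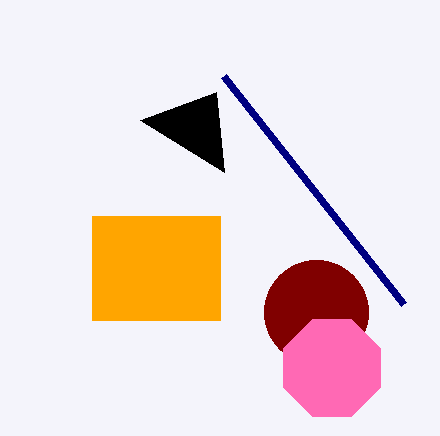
x0_1 = 404
y0_1 = 304
cx_2 = 316
cy_2 = 312
r_2 = 52
x0_3 = 92
y0_3 = 216
x1_3 = 220
y1_3 = 320
cx_4 = 332
cy_4 = 368
r_4 = 52
x1_5 = 140
y1_5 = 120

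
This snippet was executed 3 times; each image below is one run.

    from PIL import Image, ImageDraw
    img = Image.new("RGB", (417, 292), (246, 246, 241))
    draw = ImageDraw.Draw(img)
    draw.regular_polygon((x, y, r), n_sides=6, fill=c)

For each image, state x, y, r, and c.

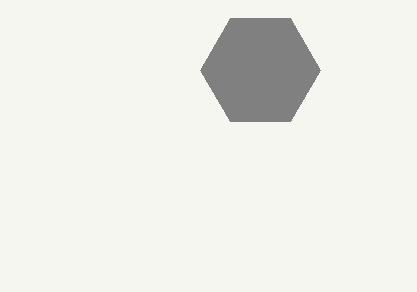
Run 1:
x = 260; y = 70; r = 60; c = 'gray'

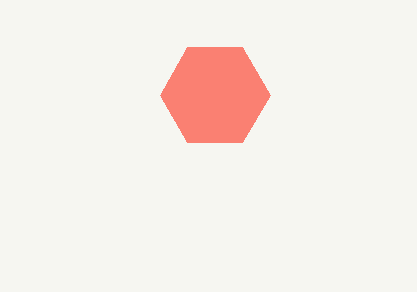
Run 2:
x = 215
y = 95
r = 55
c = 'salmon'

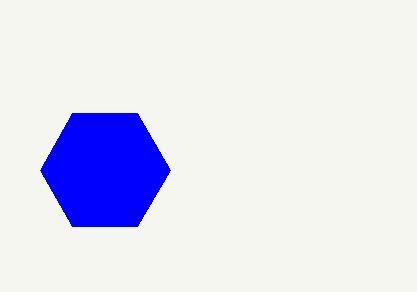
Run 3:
x = 105; y = 170; r = 65; c = 'blue'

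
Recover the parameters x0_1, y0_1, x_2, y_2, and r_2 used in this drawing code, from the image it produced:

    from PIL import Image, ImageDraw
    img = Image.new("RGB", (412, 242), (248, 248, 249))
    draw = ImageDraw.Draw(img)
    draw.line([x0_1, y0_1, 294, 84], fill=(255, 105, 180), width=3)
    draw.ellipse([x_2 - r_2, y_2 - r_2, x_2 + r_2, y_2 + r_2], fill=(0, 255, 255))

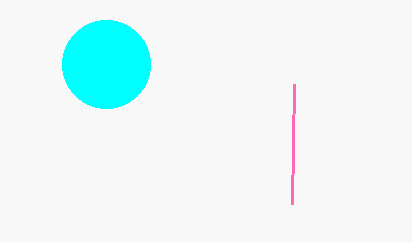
x0_1 = 292, y0_1 = 204, x_2 = 106, y_2 = 64, r_2 = 44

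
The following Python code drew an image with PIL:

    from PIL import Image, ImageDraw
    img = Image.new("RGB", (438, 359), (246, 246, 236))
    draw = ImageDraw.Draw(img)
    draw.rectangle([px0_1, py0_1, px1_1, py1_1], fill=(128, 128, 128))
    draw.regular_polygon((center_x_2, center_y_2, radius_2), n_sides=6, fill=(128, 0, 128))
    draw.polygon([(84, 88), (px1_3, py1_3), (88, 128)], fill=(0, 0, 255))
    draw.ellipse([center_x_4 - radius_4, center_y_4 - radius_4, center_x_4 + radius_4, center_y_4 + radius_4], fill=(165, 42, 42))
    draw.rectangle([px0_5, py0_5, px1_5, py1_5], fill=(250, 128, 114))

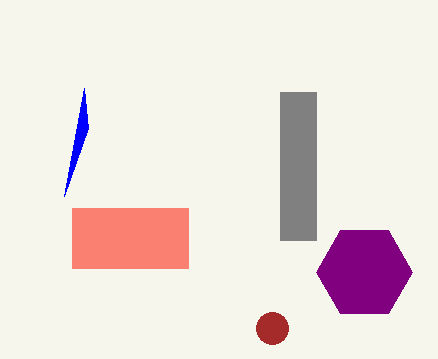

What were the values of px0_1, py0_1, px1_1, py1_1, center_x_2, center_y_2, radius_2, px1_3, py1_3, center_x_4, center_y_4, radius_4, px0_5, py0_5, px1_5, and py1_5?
px0_1 = 280, py0_1 = 92, px1_1 = 316, py1_1 = 240, center_x_2 = 364, center_y_2 = 272, radius_2 = 48, px1_3 = 64, py1_3 = 196, center_x_4 = 272, center_y_4 = 328, radius_4 = 16, px0_5 = 72, py0_5 = 208, px1_5 = 188, py1_5 = 268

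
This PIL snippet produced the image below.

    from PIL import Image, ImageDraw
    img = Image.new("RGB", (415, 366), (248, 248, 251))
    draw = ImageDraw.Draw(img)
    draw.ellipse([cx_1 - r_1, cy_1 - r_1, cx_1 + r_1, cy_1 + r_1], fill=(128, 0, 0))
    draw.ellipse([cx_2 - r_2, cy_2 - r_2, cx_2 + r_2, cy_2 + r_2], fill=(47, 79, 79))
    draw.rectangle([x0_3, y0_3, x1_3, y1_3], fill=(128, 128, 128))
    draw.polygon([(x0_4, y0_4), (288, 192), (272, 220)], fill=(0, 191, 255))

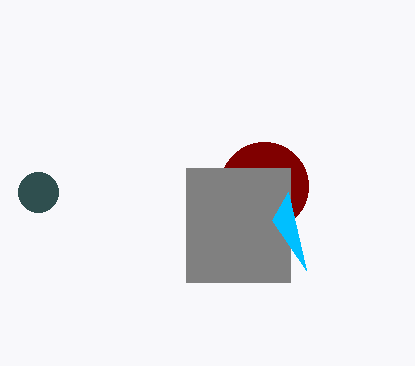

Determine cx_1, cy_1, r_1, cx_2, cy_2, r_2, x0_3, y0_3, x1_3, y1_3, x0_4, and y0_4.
cx_1 = 264; cy_1 = 186; r_1 = 44; cx_2 = 38; cy_2 = 192; r_2 = 20; x0_3 = 186; y0_3 = 168; x1_3 = 290; y1_3 = 282; x0_4 = 306; y0_4 = 270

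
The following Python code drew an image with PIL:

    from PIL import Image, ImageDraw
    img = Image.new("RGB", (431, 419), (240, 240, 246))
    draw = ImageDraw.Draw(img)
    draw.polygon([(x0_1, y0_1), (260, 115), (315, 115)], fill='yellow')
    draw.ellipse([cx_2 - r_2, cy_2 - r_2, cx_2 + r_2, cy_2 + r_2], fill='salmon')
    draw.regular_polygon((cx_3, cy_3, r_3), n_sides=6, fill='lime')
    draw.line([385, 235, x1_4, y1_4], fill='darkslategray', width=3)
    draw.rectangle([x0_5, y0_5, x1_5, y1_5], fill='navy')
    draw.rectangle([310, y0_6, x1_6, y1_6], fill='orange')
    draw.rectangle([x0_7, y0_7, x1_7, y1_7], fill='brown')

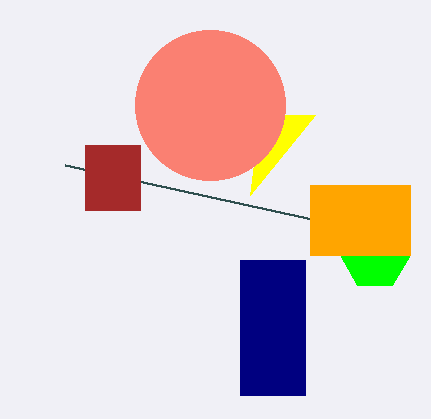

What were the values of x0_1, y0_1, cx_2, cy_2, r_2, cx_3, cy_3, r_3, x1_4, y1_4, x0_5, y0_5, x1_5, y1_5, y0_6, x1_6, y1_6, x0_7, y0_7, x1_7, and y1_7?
x0_1 = 250, y0_1 = 195, cx_2 = 210, cy_2 = 105, r_2 = 75, cx_3 = 375, cy_3 = 255, r_3 = 35, x1_4 = 65, y1_4 = 165, x0_5 = 240, y0_5 = 260, x1_5 = 305, y1_5 = 395, y0_6 = 185, x1_6 = 410, y1_6 = 255, x0_7 = 85, y0_7 = 145, x1_7 = 140, y1_7 = 210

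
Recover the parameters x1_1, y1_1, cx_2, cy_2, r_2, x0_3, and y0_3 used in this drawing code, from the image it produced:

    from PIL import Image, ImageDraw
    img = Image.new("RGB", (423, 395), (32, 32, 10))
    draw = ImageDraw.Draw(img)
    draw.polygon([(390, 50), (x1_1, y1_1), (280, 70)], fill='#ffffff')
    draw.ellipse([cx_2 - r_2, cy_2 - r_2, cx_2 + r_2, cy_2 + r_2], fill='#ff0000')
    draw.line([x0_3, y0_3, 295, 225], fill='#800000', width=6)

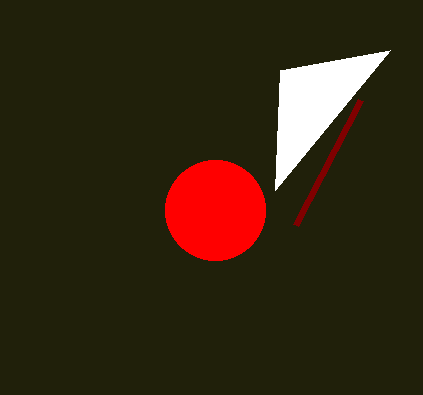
x1_1 = 275
y1_1 = 190
cx_2 = 215
cy_2 = 210
r_2 = 50
x0_3 = 360
y0_3 = 100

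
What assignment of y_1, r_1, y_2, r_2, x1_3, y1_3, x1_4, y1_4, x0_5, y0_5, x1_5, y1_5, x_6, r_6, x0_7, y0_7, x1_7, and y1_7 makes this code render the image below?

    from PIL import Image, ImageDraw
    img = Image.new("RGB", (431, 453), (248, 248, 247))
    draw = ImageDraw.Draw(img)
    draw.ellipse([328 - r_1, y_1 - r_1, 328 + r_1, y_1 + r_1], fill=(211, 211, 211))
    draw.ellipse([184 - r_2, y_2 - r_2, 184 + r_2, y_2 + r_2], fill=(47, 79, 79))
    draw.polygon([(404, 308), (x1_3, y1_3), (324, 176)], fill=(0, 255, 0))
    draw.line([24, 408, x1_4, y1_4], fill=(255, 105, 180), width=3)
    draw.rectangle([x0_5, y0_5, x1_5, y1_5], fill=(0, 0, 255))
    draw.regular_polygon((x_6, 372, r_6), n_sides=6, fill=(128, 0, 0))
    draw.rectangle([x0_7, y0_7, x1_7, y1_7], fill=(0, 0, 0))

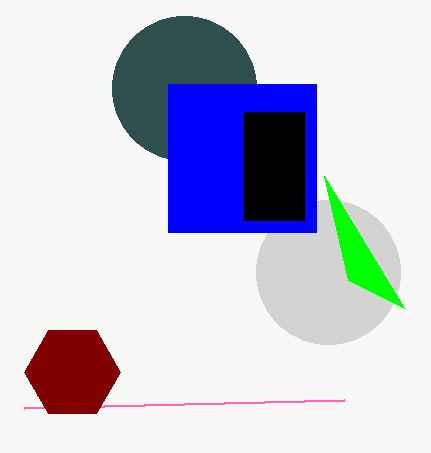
y_1 = 272; r_1 = 72; y_2 = 88; r_2 = 72; x1_3 = 348; y1_3 = 280; x1_4 = 344; y1_4 = 400; x0_5 = 168; y0_5 = 84; x1_5 = 316; y1_5 = 232; x_6 = 72; r_6 = 48; x0_7 = 244; y0_7 = 112; x1_7 = 304; y1_7 = 220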